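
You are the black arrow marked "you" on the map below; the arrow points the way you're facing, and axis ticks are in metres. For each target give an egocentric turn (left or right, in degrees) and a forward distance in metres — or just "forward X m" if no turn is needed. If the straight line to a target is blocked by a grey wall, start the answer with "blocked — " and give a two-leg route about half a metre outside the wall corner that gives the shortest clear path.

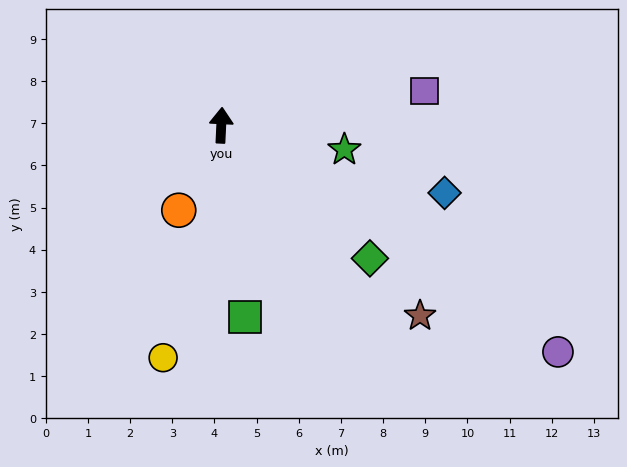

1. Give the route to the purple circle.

turn right 121°, forward 9.6 m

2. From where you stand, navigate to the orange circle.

turn left 156°, forward 2.3 m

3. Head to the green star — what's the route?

turn right 99°, forward 3.0 m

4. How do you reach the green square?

turn right 170°, forward 4.6 m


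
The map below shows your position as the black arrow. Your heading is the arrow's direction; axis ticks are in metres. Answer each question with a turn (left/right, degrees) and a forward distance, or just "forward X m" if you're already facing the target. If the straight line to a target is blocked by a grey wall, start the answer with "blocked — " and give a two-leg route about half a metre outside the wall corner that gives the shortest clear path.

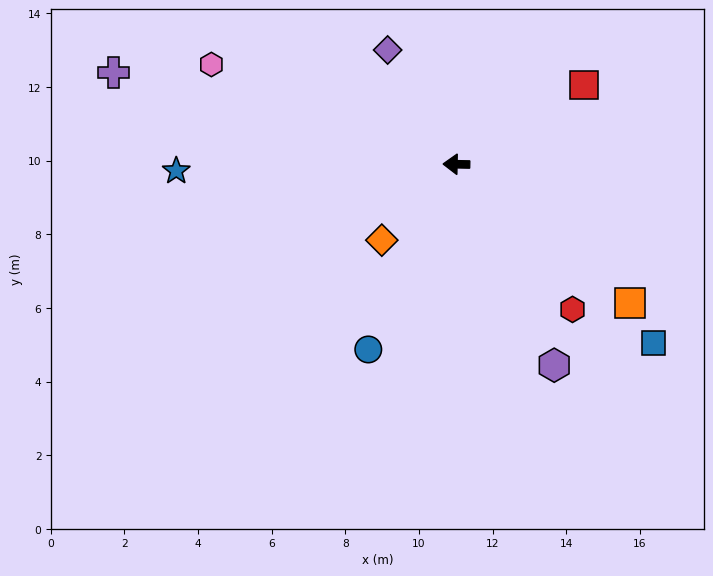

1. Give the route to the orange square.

turn left 142°, forward 6.0 m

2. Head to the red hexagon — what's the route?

turn left 130°, forward 5.0 m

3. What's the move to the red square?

turn right 147°, forward 4.1 m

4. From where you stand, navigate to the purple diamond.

turn right 58°, forward 3.6 m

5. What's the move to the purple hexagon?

turn left 117°, forward 6.1 m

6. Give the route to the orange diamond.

turn left 47°, forward 2.9 m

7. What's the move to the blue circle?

turn left 66°, forward 5.6 m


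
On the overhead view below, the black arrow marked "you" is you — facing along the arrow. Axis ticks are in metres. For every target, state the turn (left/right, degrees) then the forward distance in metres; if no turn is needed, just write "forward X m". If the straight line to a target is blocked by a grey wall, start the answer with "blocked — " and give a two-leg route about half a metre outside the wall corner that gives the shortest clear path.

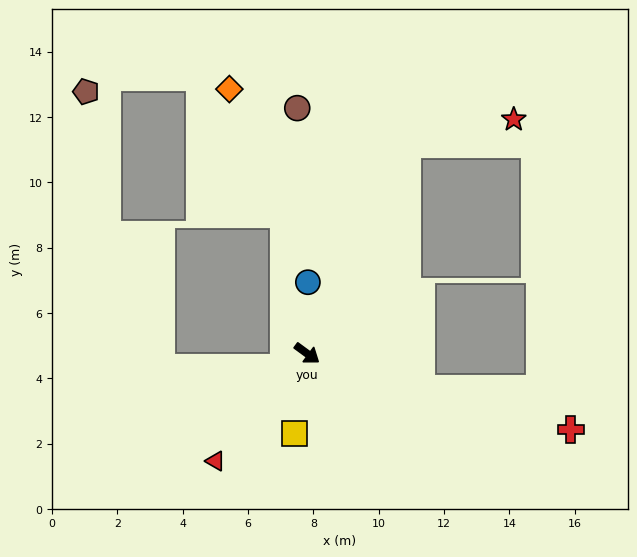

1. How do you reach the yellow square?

turn right 63°, forward 2.5 m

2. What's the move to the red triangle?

turn right 94°, forward 4.3 m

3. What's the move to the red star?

blocked — turn left 101°, forward 7.1 m, then turn right 52°, forward 3.3 m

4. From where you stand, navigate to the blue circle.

turn left 126°, forward 2.2 m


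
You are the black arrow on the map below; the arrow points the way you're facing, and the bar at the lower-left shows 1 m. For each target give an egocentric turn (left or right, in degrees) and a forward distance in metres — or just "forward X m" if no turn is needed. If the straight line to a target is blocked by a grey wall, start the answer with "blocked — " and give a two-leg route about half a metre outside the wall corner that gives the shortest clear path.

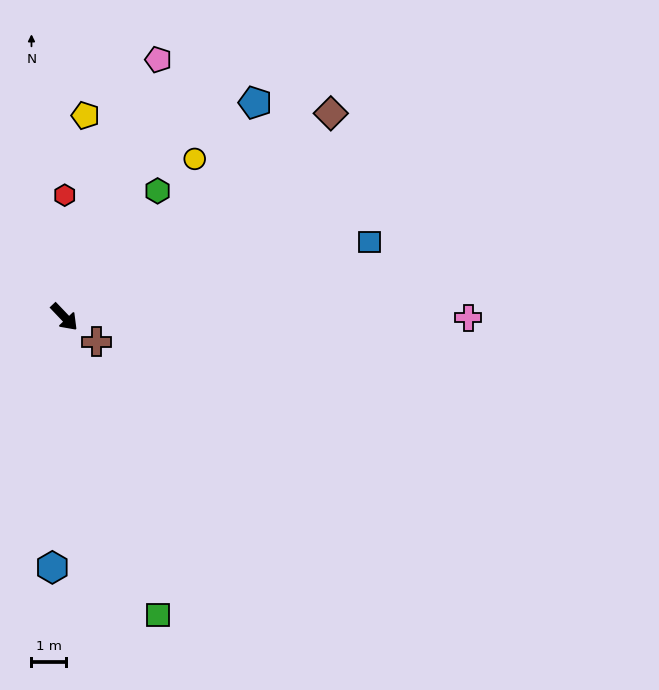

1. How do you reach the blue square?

turn left 60°, forward 9.1 m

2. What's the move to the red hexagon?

turn left 136°, forward 3.5 m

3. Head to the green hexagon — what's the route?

turn left 100°, forward 4.5 m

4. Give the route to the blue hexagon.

turn right 46°, forward 7.3 m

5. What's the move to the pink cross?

turn left 46°, forward 11.7 m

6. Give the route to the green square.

turn right 26°, forward 9.0 m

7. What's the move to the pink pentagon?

turn left 116°, forward 7.9 m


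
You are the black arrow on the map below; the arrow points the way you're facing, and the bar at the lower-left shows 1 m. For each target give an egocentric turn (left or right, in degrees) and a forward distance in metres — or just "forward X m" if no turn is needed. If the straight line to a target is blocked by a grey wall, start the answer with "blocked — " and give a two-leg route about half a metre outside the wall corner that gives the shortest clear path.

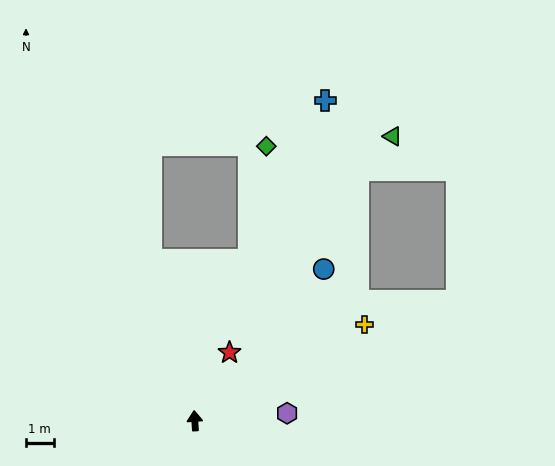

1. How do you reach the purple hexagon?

turn right 89°, forward 3.3 m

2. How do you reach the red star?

turn right 31°, forward 2.8 m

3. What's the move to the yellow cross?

turn right 64°, forward 7.1 m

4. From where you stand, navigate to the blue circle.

turn right 44°, forward 7.2 m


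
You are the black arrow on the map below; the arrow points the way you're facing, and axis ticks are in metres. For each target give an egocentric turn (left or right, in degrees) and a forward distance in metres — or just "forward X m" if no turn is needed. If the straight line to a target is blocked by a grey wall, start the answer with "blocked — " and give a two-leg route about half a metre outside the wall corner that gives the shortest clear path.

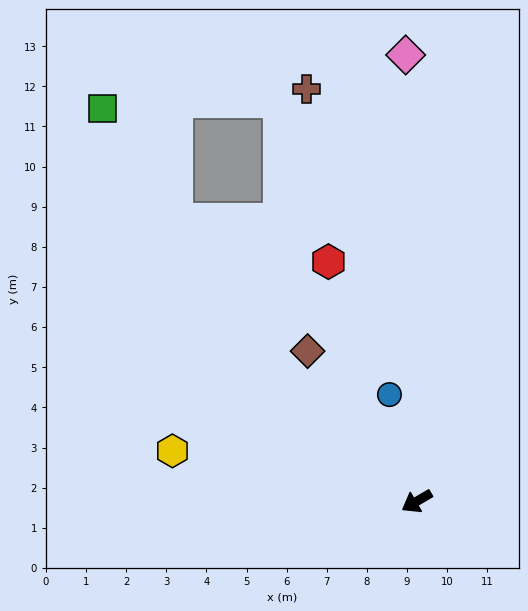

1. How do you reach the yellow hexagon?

turn right 42°, forward 6.2 m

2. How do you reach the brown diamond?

turn right 84°, forward 4.6 m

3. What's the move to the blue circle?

turn right 106°, forward 2.7 m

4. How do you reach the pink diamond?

turn right 119°, forward 11.1 m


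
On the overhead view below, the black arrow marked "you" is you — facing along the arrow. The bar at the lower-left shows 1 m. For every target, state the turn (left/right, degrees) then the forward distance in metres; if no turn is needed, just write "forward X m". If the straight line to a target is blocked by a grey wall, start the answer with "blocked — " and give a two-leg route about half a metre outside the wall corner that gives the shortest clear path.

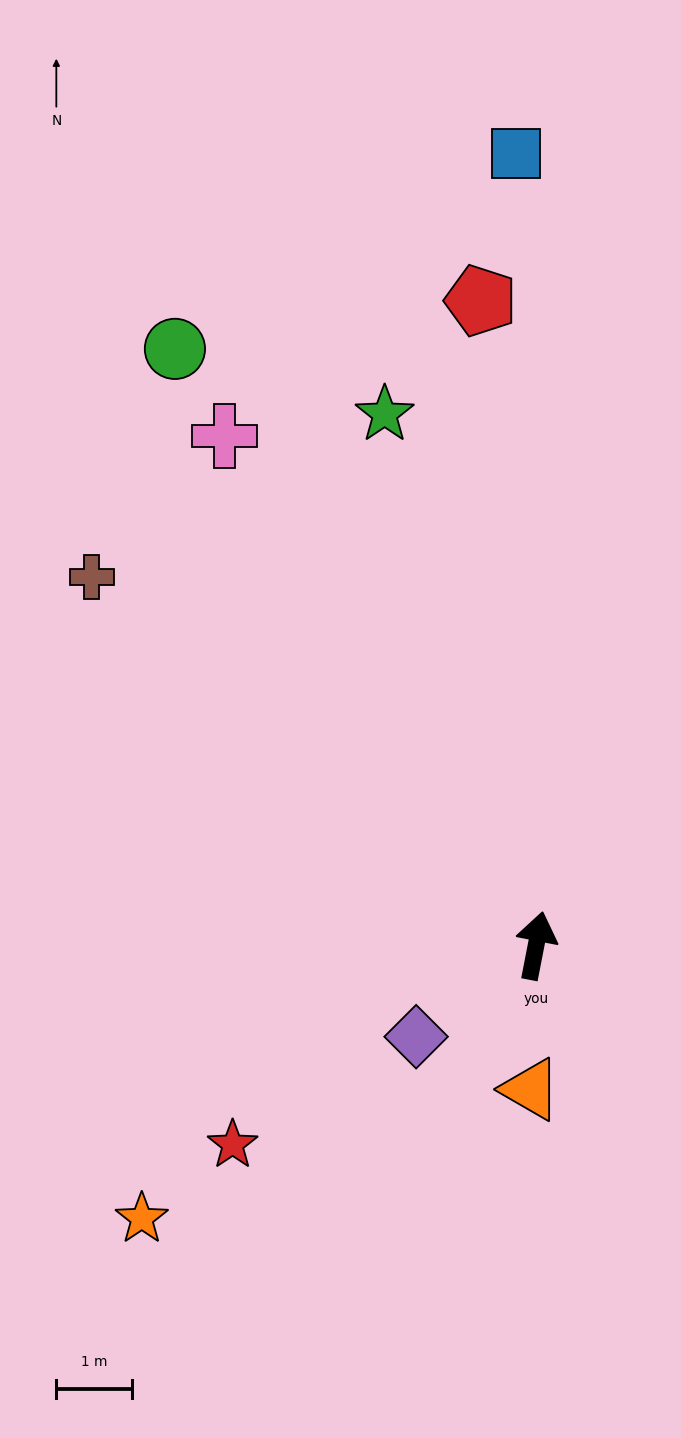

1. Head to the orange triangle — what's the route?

turn right 171°, forward 1.9 m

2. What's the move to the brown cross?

turn left 61°, forward 7.6 m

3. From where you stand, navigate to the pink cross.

turn left 42°, forward 7.9 m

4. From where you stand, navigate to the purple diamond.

turn left 138°, forward 2.0 m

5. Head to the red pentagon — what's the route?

turn left 16°, forward 8.5 m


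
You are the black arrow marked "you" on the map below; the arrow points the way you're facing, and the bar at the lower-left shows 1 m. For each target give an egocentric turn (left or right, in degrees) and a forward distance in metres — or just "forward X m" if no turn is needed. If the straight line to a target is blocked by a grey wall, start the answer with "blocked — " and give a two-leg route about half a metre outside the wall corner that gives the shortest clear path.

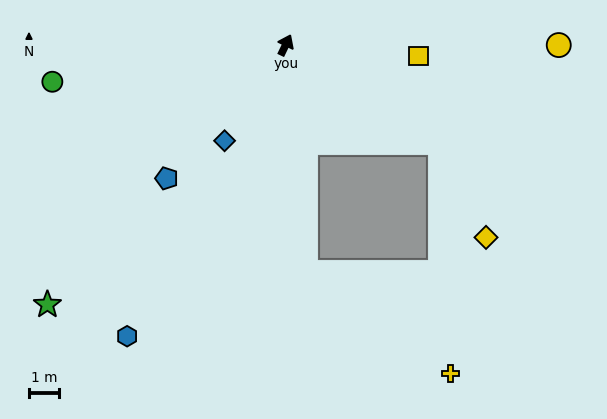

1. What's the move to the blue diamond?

turn left 173°, forward 3.8 m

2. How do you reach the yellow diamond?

blocked — turn right 97°, forward 6.1 m, then turn right 32°, forward 3.5 m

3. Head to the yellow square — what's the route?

turn right 69°, forward 4.4 m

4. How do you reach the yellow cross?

blocked — turn right 149°, forward 7.6 m, then turn left 50°, forward 5.9 m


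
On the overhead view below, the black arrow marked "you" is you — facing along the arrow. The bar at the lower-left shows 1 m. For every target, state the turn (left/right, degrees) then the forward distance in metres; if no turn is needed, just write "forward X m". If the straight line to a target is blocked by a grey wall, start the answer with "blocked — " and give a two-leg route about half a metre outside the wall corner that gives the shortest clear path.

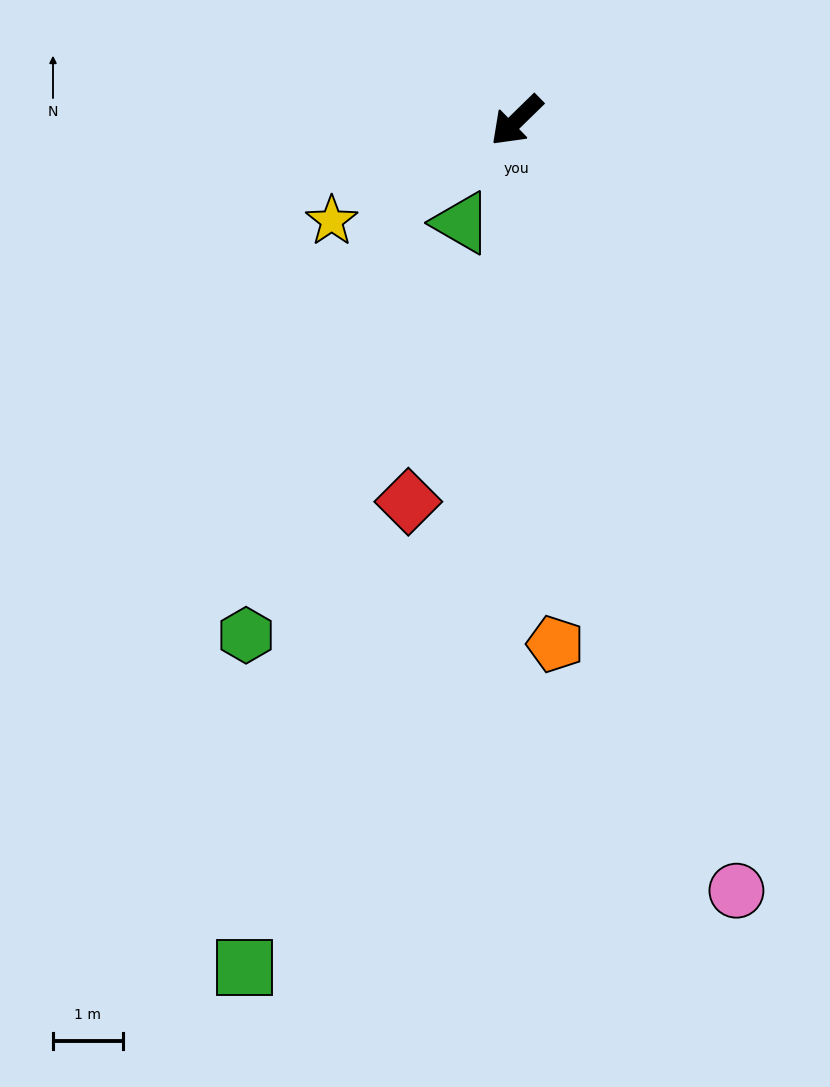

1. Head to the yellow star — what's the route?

turn right 16°, forward 3.0 m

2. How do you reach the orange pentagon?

turn left 50°, forward 7.5 m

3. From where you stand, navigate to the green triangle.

turn left 17°, forward 1.7 m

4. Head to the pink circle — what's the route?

turn left 62°, forward 11.5 m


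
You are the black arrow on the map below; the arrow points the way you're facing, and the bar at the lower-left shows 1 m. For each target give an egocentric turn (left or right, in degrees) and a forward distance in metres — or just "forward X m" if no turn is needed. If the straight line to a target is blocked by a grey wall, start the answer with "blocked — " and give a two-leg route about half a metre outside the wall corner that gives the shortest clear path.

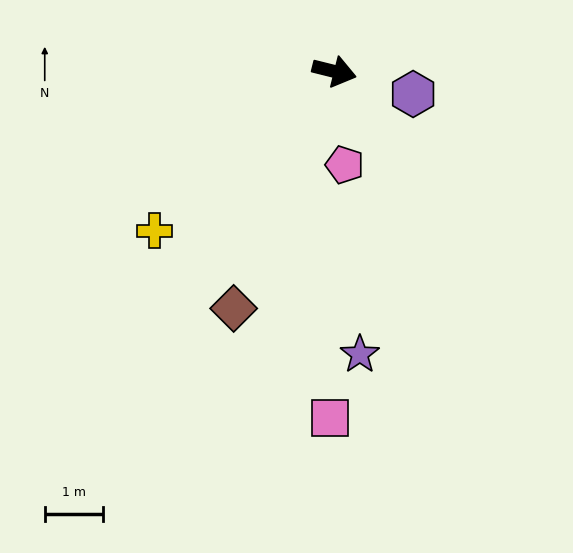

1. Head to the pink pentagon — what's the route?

turn right 70°, forward 1.6 m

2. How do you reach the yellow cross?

turn right 124°, forward 4.1 m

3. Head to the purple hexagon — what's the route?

forward 1.4 m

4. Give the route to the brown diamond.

turn right 99°, forward 4.4 m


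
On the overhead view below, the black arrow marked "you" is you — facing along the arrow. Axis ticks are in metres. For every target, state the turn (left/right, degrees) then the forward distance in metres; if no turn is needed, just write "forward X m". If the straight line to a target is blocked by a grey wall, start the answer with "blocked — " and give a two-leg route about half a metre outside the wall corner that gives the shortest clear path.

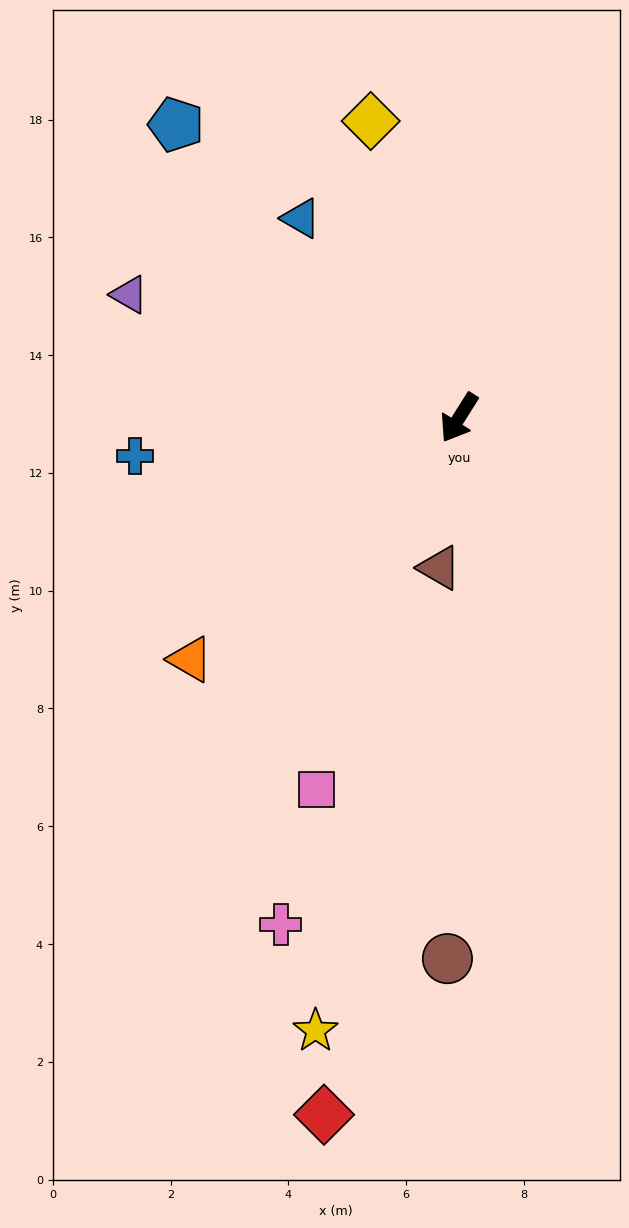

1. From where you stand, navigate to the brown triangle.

turn left 25°, forward 2.6 m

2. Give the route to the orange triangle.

turn right 16°, forward 6.1 m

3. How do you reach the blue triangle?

turn right 109°, forward 4.3 m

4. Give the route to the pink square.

turn left 11°, forward 6.8 m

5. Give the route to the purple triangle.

turn right 78°, forward 6.0 m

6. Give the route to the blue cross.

turn right 51°, forward 5.5 m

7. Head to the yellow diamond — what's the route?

turn right 131°, forward 5.3 m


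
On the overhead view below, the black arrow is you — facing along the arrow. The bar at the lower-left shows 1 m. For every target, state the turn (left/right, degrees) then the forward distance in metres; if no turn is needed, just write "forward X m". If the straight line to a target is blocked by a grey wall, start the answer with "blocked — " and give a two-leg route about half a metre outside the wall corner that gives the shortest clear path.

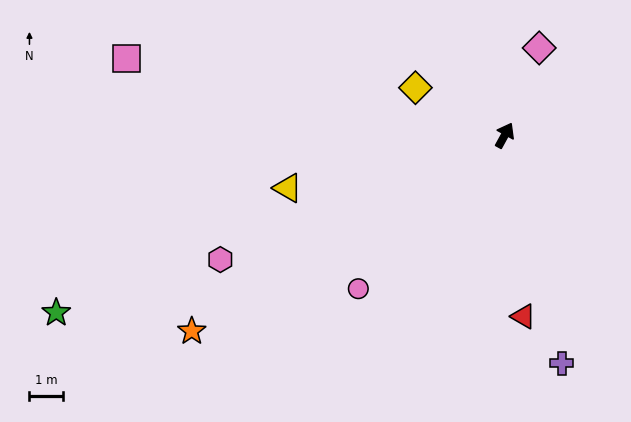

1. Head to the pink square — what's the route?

turn left 107°, forward 11.5 m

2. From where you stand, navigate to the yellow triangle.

turn left 132°, forward 6.6 m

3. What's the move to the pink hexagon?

turn left 142°, forward 9.2 m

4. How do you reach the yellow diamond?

turn left 91°, forward 3.0 m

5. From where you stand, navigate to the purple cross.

turn right 137°, forward 7.0 m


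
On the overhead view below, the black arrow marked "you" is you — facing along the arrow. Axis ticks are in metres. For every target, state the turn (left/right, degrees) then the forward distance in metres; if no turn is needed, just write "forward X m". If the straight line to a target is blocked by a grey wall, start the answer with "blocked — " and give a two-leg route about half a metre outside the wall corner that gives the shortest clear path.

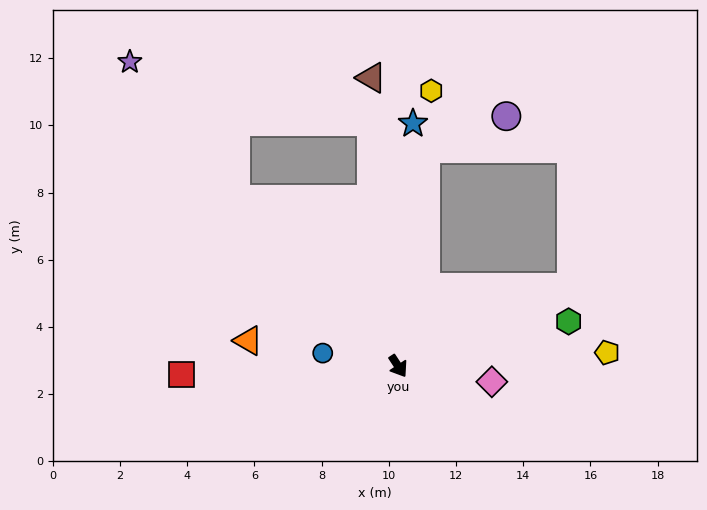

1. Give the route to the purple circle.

blocked — turn left 140°, forward 6.5 m, then turn right 61°, forward 2.6 m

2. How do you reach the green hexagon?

turn left 71°, forward 5.2 m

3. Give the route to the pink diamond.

turn left 47°, forward 2.8 m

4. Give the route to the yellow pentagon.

turn left 60°, forward 6.2 m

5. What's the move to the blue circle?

turn right 133°, forward 2.3 m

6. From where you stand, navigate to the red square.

turn right 121°, forward 6.4 m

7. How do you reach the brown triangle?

turn left 152°, forward 8.6 m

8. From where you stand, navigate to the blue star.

turn left 143°, forward 7.2 m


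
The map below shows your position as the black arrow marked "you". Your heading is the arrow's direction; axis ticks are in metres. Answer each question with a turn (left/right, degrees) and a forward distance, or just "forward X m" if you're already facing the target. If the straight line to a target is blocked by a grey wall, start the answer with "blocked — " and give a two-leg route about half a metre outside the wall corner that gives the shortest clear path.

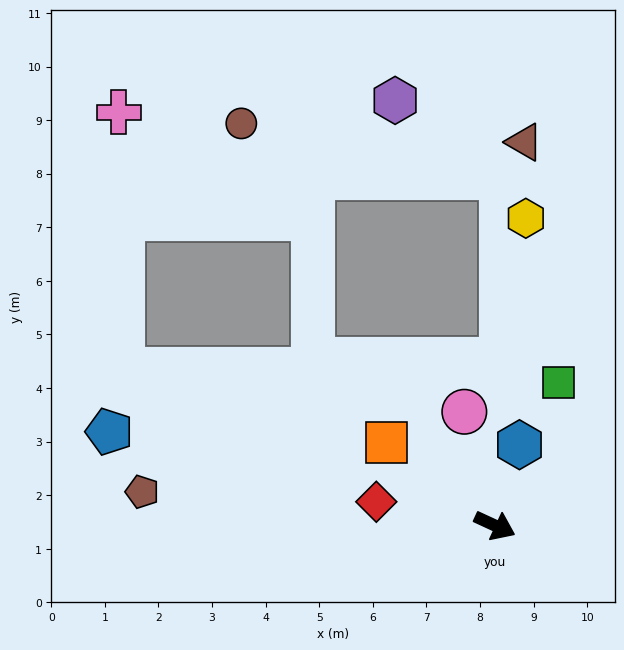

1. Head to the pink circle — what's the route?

turn left 130°, forward 2.2 m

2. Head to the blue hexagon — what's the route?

turn left 98°, forward 1.6 m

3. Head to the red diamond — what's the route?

turn right 167°, forward 2.3 m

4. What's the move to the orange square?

turn left 167°, forward 2.6 m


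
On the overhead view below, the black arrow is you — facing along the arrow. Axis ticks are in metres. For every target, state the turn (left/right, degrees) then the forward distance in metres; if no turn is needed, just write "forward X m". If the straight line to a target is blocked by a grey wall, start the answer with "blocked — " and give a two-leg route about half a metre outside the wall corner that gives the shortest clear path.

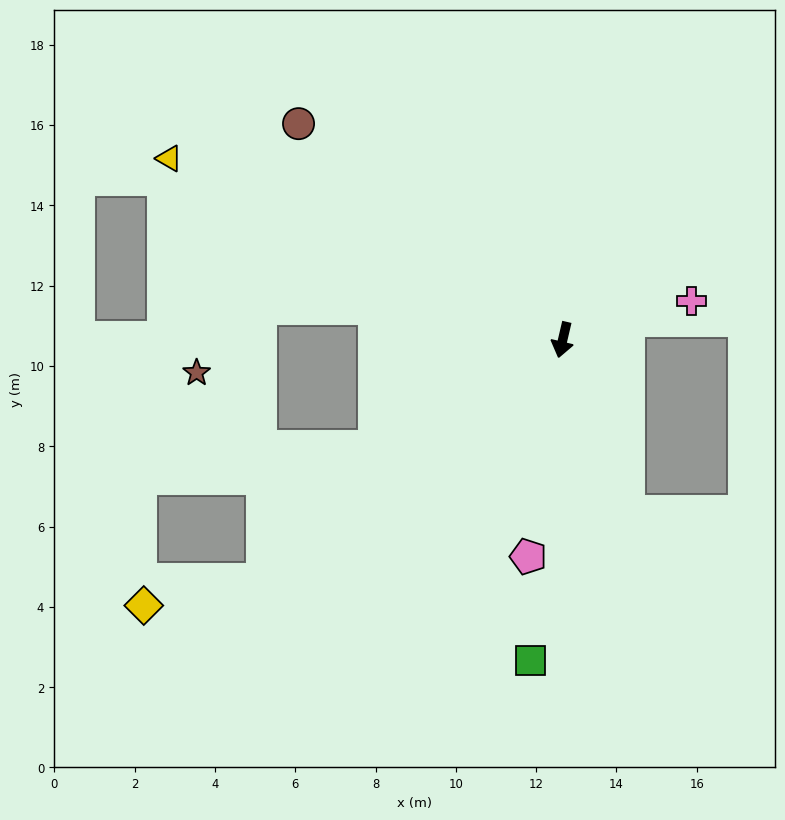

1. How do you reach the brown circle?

turn right 116°, forward 8.5 m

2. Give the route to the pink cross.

turn left 120°, forward 3.4 m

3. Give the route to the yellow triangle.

turn right 102°, forward 10.8 m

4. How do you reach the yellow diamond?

blocked — turn right 38°, forward 9.6 m, then turn right 27°, forward 3.0 m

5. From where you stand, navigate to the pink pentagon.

turn left 4°, forward 5.5 m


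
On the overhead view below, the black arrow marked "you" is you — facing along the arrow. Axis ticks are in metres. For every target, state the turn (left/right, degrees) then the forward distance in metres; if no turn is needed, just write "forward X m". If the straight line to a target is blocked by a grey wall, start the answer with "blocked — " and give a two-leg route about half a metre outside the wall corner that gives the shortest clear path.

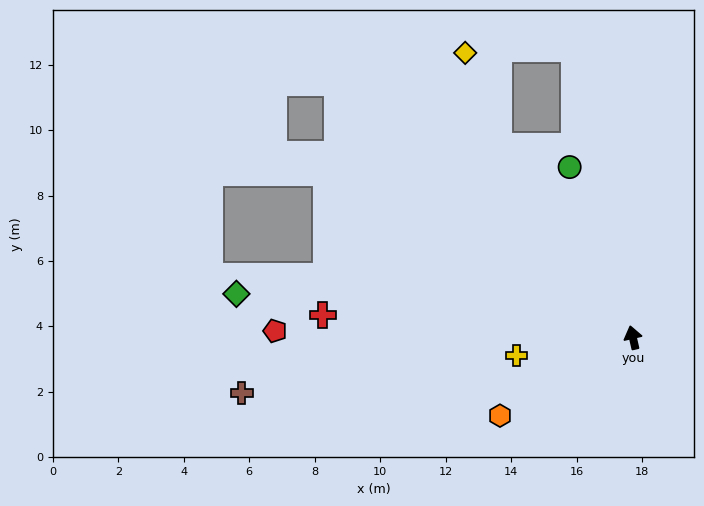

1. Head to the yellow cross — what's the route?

turn left 86°, forward 3.6 m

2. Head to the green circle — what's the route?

turn left 7°, forward 5.6 m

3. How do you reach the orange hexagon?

turn left 108°, forward 4.7 m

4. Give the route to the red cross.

turn left 73°, forward 9.5 m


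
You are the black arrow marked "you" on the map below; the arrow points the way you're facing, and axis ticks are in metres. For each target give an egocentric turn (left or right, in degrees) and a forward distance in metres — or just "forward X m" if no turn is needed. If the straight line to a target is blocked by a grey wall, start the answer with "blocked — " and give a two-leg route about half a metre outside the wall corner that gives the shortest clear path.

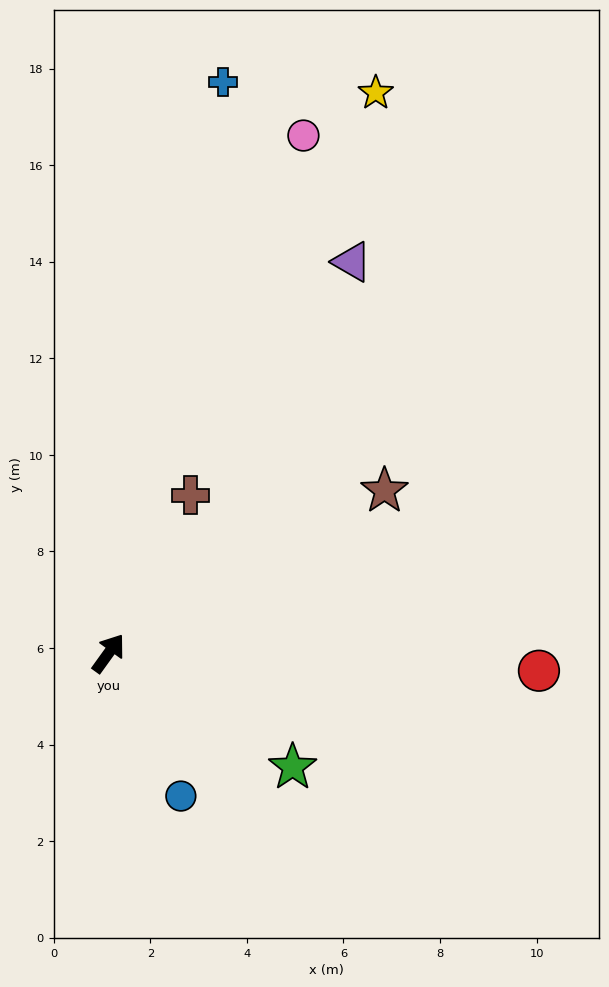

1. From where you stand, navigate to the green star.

turn right 86°, forward 4.5 m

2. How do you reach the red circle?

turn right 57°, forward 8.9 m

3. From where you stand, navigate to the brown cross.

turn left 8°, forward 3.7 m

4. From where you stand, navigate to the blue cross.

turn left 24°, forward 12.1 m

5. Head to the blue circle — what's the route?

turn right 117°, forward 3.3 m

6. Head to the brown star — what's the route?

turn right 24°, forward 6.6 m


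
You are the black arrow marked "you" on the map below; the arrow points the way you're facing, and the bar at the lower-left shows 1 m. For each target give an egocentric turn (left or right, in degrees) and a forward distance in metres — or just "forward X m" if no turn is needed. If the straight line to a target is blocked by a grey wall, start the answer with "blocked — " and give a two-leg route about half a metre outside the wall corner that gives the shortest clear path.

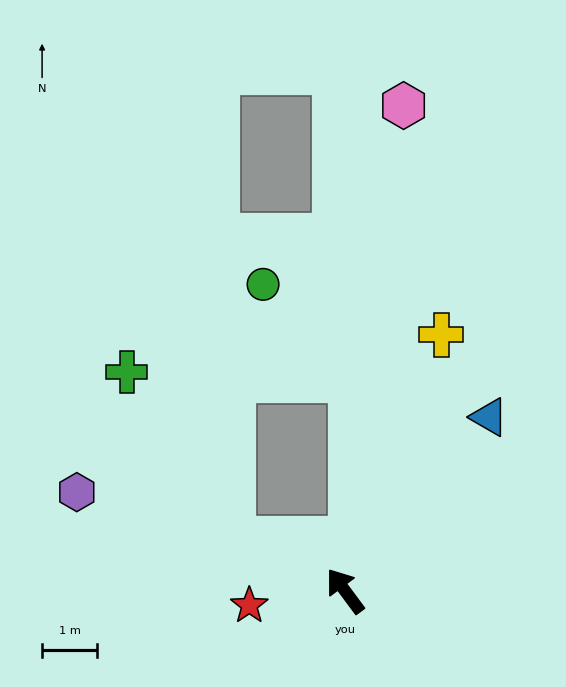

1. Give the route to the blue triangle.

turn right 76°, forward 4.1 m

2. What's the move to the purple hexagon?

turn left 33°, forward 5.2 m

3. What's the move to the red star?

turn left 62°, forward 1.8 m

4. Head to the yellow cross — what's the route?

turn right 57°, forward 5.0 m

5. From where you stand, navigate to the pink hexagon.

turn right 43°, forward 8.9 m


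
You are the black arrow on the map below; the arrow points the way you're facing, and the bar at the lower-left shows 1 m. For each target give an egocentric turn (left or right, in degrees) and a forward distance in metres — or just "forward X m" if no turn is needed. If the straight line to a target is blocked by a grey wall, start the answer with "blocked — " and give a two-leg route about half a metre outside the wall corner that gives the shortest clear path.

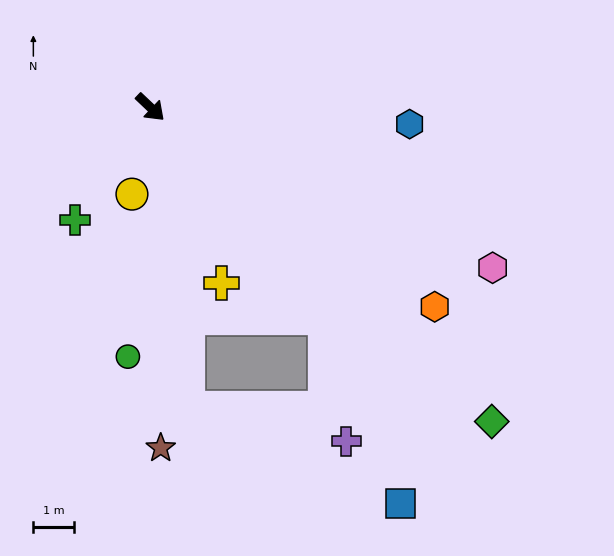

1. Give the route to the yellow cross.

turn right 24°, forward 4.7 m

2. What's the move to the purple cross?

blocked — turn right 7°, forward 6.8 m, then turn right 30°, forward 3.1 m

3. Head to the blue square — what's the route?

blocked — turn right 7°, forward 6.8 m, then turn right 18°, forward 4.9 m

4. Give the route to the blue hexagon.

turn left 40°, forward 6.4 m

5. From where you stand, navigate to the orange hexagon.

turn left 8°, forward 8.6 m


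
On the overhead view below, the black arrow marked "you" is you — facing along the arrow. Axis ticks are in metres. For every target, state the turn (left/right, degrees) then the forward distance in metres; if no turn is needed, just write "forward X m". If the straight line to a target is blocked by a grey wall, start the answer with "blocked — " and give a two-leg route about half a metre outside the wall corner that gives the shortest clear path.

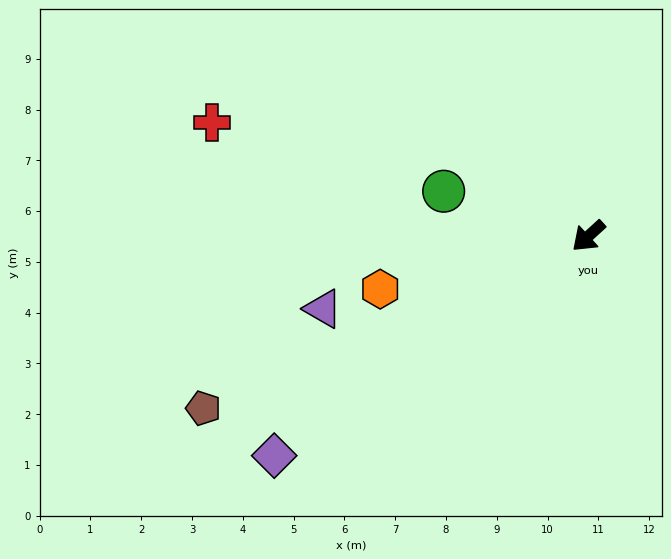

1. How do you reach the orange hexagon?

turn right 28°, forward 4.2 m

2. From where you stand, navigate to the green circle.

turn right 60°, forward 3.0 m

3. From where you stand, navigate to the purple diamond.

turn right 7°, forward 7.5 m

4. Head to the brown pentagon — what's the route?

turn right 18°, forward 8.3 m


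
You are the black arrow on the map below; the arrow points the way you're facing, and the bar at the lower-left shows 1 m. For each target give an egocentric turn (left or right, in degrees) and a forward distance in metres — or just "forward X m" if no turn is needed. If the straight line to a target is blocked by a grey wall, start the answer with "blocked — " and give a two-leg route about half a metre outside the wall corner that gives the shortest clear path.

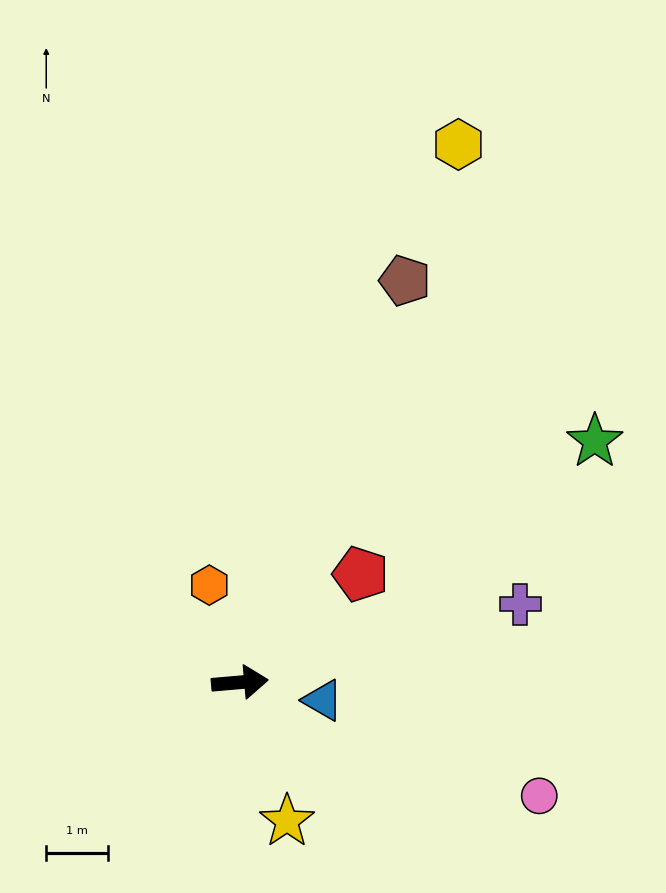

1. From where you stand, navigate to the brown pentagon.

turn left 63°, forward 7.0 m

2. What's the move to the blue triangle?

turn right 17°, forward 1.4 m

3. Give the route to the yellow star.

turn right 76°, forward 2.4 m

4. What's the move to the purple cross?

turn left 11°, forward 4.7 m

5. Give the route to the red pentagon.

turn left 37°, forward 2.6 m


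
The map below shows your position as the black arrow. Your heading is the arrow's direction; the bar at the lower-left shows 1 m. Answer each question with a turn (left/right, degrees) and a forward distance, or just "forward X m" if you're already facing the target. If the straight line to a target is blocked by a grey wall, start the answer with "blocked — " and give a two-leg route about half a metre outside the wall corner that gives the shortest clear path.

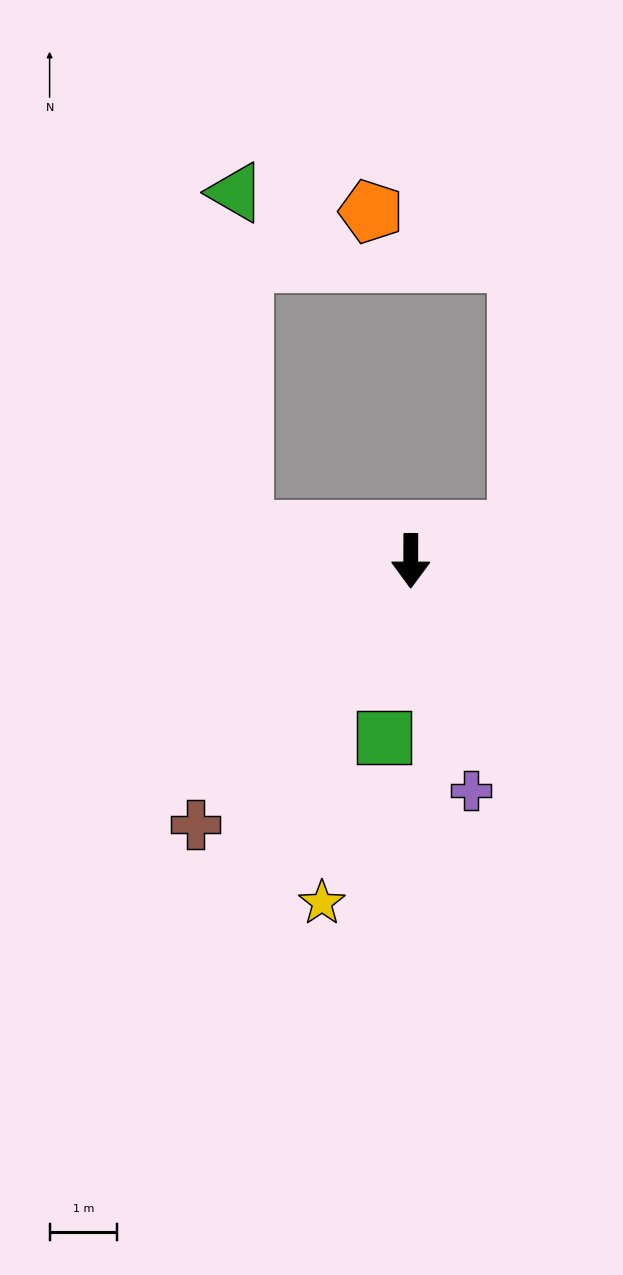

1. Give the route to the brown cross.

turn right 39°, forward 5.0 m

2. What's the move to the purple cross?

turn left 15°, forward 3.5 m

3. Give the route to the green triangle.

blocked — turn right 100°, forward 2.5 m, then turn right 78°, forward 5.0 m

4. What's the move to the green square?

turn right 8°, forward 2.6 m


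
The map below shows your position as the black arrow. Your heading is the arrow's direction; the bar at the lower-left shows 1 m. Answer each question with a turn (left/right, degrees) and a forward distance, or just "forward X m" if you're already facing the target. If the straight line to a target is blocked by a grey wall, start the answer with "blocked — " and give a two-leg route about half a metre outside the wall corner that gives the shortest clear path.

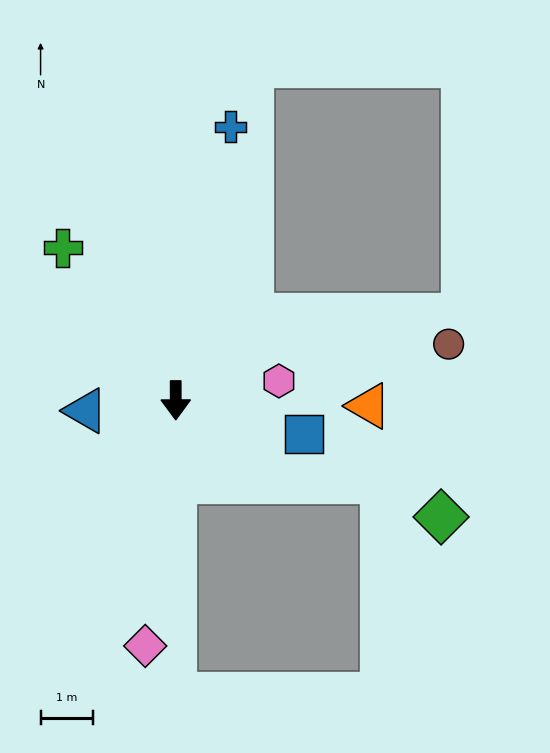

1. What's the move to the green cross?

turn right 144°, forward 3.6 m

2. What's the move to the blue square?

turn left 75°, forward 2.5 m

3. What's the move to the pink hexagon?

turn left 101°, forward 2.0 m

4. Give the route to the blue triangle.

turn right 84°, forward 1.7 m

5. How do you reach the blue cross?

turn left 169°, forward 5.3 m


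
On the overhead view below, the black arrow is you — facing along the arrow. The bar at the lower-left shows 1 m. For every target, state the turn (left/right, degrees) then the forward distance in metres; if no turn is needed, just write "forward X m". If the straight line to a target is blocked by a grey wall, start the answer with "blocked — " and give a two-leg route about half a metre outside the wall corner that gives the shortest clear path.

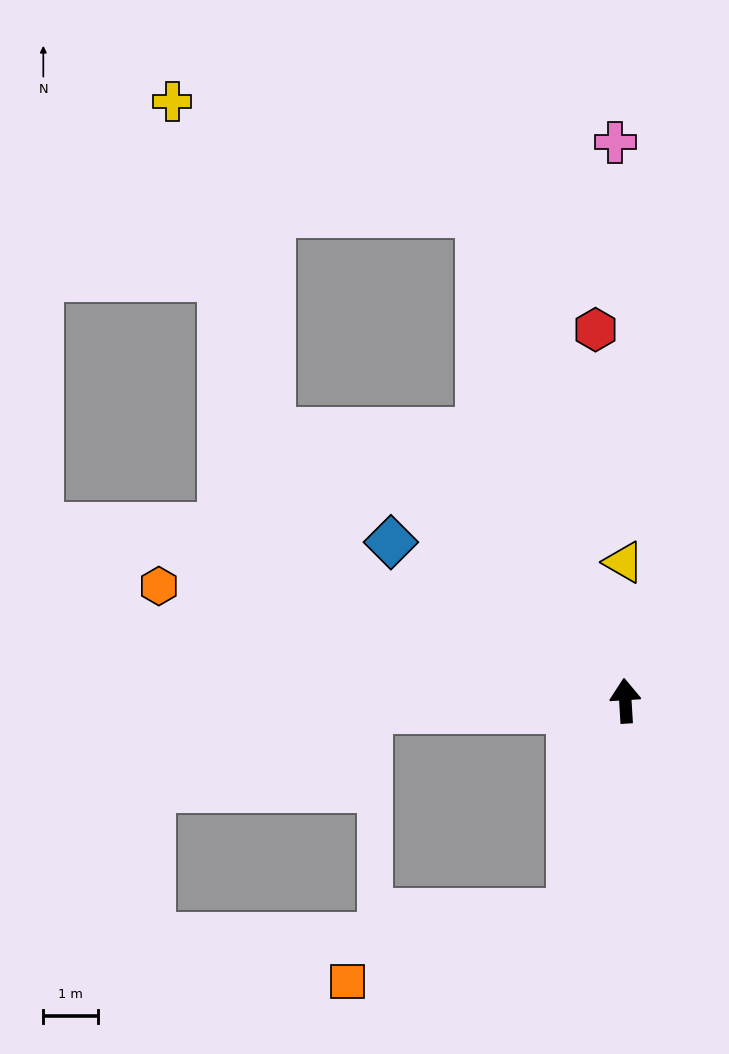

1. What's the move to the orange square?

blocked — turn left 162°, forward 4.0 m, then turn right 58°, forward 4.2 m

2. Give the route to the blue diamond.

turn left 52°, forward 5.1 m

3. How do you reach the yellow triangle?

turn right 3°, forward 2.5 m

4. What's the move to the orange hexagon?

turn left 73°, forward 8.7 m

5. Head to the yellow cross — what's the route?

blocked — turn left 13°, forward 9.2 m, then turn left 53°, forward 5.9 m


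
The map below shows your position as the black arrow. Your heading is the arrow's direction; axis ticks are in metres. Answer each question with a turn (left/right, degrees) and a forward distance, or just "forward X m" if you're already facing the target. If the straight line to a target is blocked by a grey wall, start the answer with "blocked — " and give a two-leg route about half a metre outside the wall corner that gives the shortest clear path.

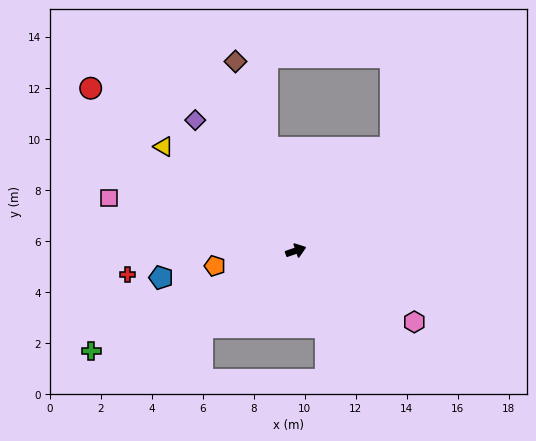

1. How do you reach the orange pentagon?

turn left 172°, forward 3.2 m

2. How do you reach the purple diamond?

turn left 109°, forward 6.5 m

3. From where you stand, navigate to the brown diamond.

turn left 89°, forward 7.8 m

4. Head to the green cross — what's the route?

turn right 173°, forward 8.9 m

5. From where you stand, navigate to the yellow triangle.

turn left 123°, forward 6.6 m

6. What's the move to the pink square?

turn left 145°, forward 7.6 m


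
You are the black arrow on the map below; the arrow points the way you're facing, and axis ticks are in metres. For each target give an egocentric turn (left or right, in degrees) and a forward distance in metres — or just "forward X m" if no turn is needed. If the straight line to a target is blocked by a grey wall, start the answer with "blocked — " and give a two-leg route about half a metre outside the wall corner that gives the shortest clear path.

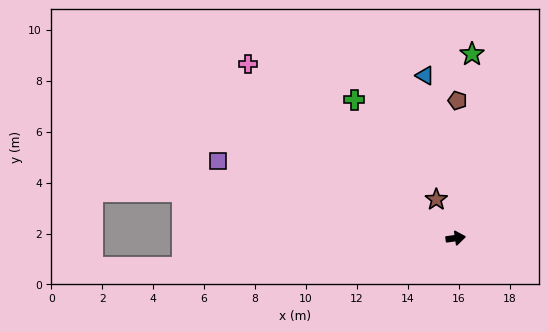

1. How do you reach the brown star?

turn left 109°, forward 1.7 m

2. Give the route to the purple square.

turn left 154°, forward 9.8 m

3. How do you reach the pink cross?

turn left 132°, forward 10.6 m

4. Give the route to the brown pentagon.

turn left 81°, forward 5.4 m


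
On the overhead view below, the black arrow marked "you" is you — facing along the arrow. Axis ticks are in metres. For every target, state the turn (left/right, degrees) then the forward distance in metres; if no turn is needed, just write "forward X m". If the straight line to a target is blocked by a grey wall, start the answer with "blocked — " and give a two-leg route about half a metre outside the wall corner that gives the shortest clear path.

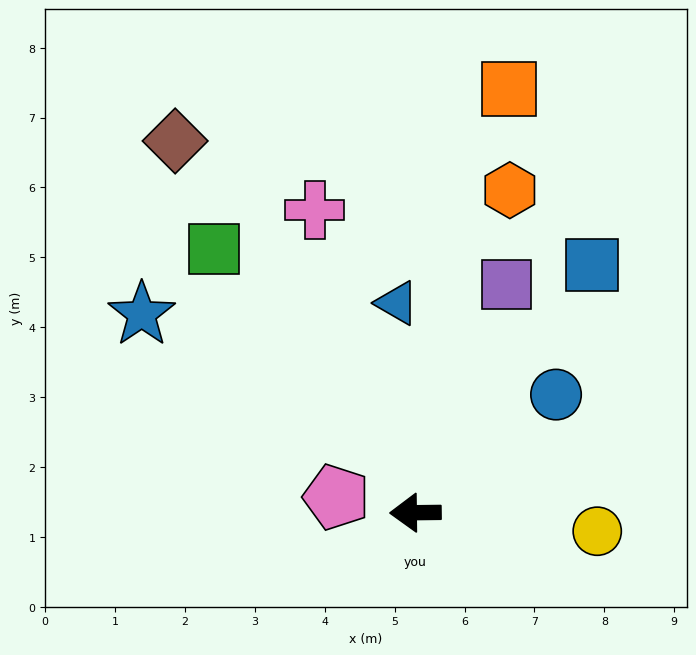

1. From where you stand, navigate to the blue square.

turn right 126°, forward 4.4 m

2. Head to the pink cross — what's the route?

turn right 72°, forward 4.6 m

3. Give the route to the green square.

turn right 53°, forward 4.8 m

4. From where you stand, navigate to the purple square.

turn right 112°, forward 3.5 m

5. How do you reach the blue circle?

turn right 141°, forward 2.6 m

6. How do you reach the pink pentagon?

turn right 12°, forward 1.2 m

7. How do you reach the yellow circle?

turn left 174°, forward 2.6 m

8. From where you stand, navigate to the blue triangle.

turn right 86°, forward 3.0 m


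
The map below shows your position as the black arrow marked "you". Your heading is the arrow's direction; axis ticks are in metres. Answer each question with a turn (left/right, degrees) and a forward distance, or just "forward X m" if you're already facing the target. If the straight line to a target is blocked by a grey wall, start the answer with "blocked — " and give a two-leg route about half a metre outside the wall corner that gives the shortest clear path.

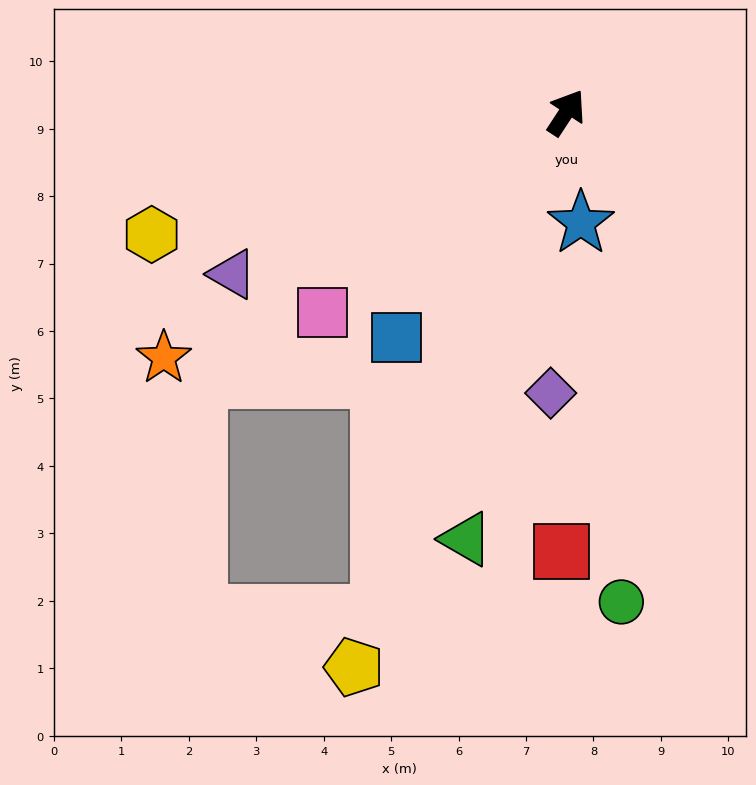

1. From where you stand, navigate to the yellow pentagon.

turn right 168°, forward 8.8 m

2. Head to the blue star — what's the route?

turn right 139°, forward 1.7 m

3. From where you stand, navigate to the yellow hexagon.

turn left 140°, forward 6.4 m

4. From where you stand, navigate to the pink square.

turn left 163°, forward 4.7 m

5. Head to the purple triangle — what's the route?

turn left 149°, forward 5.5 m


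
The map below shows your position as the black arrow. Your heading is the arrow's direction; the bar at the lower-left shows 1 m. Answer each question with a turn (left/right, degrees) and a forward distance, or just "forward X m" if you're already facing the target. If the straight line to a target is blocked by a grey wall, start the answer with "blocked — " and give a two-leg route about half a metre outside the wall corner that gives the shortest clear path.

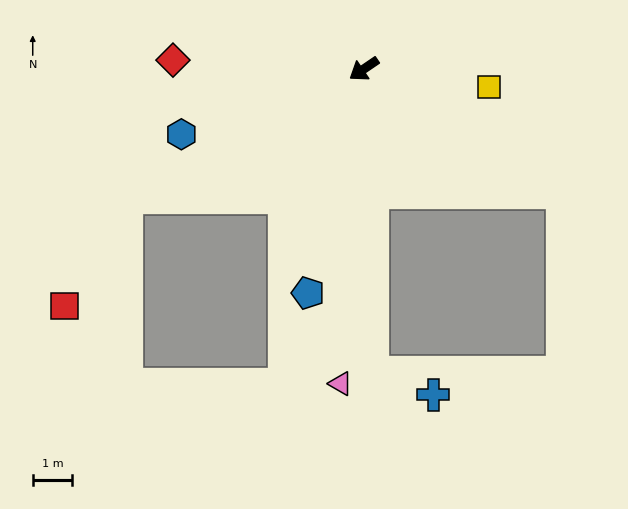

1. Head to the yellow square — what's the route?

turn left 137°, forward 3.2 m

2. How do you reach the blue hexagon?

turn right 15°, forward 4.9 m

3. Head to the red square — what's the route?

blocked — turn right 6°, forward 6.8 m, then turn left 32°, forward 3.2 m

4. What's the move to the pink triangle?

turn left 51°, forward 8.0 m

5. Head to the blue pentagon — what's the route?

turn left 42°, forward 5.8 m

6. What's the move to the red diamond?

turn right 37°, forward 4.8 m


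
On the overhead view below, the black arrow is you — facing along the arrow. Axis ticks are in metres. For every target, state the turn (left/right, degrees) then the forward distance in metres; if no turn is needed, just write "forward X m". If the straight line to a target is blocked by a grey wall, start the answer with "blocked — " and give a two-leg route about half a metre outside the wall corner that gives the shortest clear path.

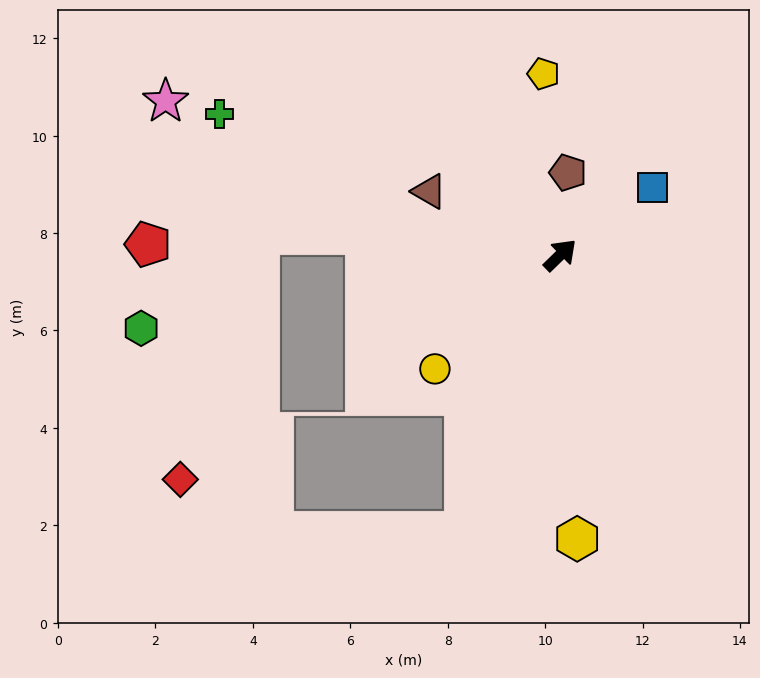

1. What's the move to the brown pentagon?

turn left 40°, forward 1.7 m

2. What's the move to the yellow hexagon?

turn right 131°, forward 5.8 m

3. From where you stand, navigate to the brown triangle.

turn left 110°, forward 3.0 m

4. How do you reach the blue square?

turn right 8°, forward 2.3 m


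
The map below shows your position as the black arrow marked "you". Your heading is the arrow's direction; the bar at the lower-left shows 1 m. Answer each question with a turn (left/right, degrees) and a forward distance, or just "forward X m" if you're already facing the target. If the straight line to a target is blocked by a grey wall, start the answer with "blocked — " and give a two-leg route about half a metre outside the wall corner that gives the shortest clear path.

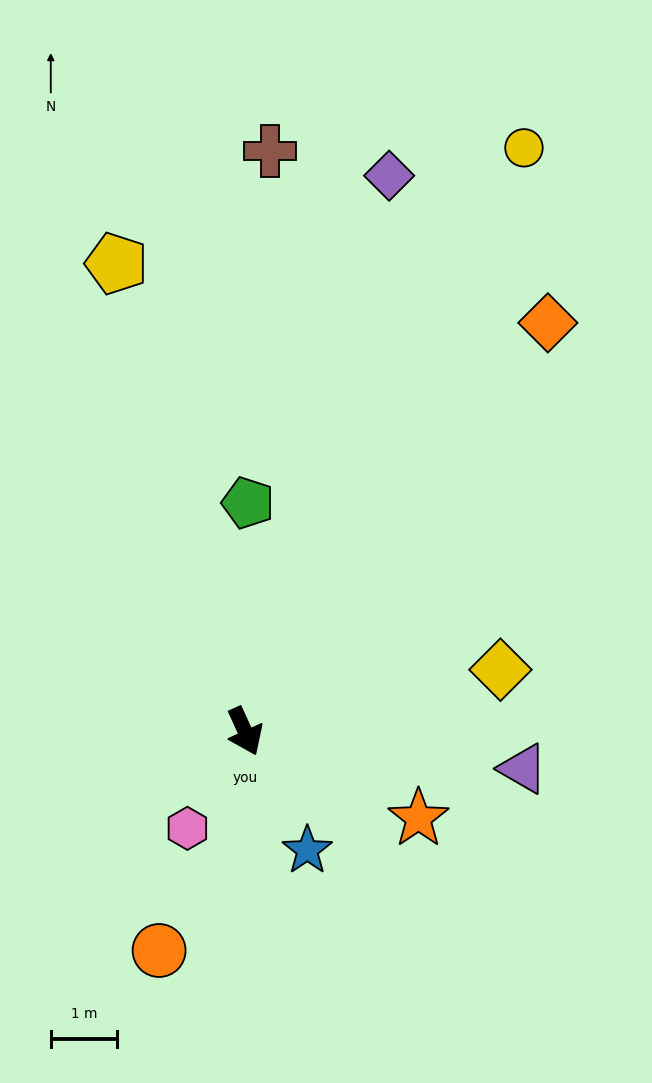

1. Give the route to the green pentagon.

turn left 155°, forward 3.4 m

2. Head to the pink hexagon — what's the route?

turn right 55°, forward 1.7 m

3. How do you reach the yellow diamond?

turn left 79°, forward 4.0 m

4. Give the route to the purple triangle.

turn left 58°, forward 4.2 m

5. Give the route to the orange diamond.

turn left 119°, forward 7.7 m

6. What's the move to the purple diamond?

turn left 141°, forward 8.6 m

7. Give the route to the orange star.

turn left 39°, forward 2.9 m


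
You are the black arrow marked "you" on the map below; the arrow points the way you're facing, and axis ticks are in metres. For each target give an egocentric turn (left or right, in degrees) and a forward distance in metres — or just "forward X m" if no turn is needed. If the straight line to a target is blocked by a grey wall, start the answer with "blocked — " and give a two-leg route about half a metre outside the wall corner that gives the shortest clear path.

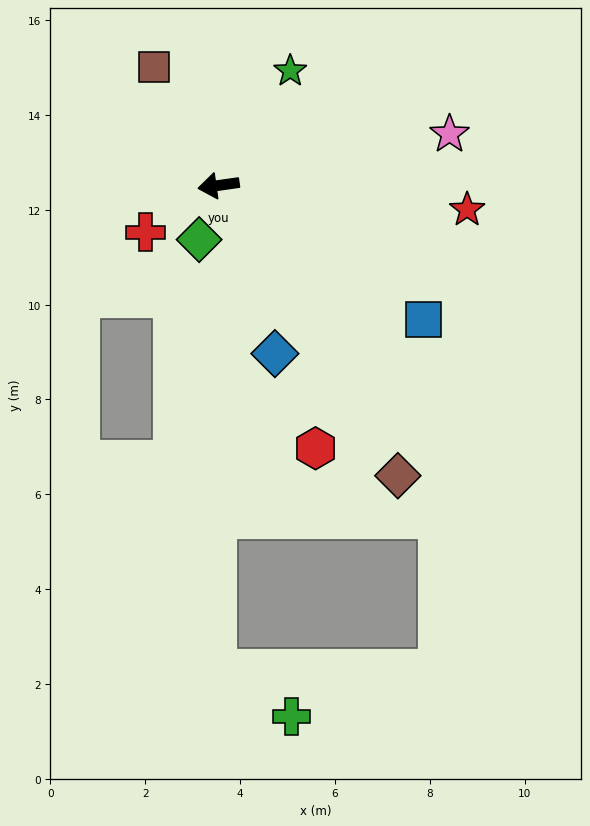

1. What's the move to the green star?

turn right 130°, forward 2.8 m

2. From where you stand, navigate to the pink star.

turn right 176°, forward 5.0 m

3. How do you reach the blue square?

turn left 139°, forward 5.2 m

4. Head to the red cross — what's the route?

turn left 24°, forward 1.8 m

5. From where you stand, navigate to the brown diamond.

turn left 114°, forward 7.2 m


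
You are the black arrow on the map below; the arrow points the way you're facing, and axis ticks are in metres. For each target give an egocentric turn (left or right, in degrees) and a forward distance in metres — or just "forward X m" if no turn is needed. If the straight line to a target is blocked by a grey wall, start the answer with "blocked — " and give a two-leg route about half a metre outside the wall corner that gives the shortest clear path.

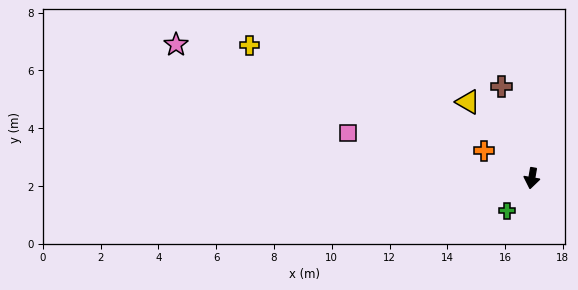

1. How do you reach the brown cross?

turn right 152°, forward 3.4 m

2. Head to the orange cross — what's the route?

turn right 110°, forward 1.9 m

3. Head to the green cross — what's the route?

turn right 28°, forward 1.4 m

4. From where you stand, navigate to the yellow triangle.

turn right 130°, forward 3.4 m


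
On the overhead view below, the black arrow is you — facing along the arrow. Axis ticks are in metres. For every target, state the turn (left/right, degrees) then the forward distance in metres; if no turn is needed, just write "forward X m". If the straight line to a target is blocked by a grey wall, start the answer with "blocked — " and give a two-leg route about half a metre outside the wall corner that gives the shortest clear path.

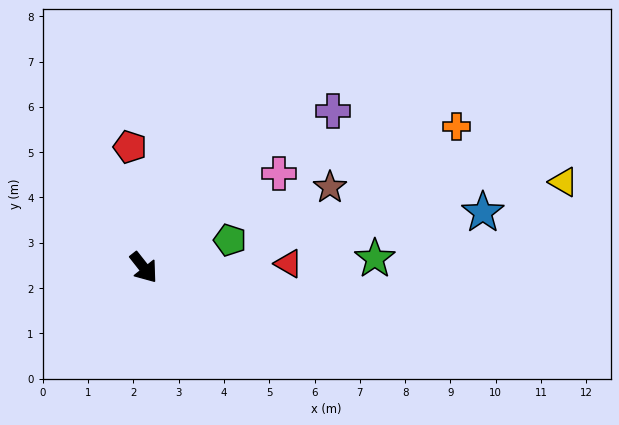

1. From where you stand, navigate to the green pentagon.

turn left 69°, forward 2.0 m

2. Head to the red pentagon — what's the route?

turn left 148°, forward 2.7 m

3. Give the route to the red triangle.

turn left 53°, forward 3.2 m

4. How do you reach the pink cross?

turn left 87°, forward 3.6 m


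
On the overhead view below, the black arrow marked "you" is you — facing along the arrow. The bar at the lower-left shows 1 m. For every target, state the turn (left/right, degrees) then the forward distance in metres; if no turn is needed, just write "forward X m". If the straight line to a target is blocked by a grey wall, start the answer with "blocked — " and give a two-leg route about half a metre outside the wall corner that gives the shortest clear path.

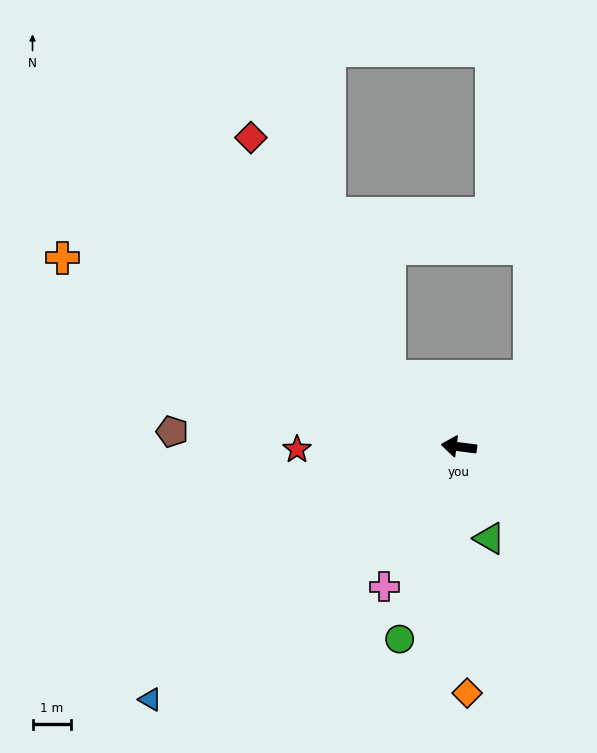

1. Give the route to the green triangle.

turn left 116°, forward 2.5 m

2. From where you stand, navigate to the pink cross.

turn left 69°, forward 4.2 m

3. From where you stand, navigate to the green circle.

turn left 80°, forward 5.3 m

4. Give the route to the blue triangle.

turn left 47°, forward 10.4 m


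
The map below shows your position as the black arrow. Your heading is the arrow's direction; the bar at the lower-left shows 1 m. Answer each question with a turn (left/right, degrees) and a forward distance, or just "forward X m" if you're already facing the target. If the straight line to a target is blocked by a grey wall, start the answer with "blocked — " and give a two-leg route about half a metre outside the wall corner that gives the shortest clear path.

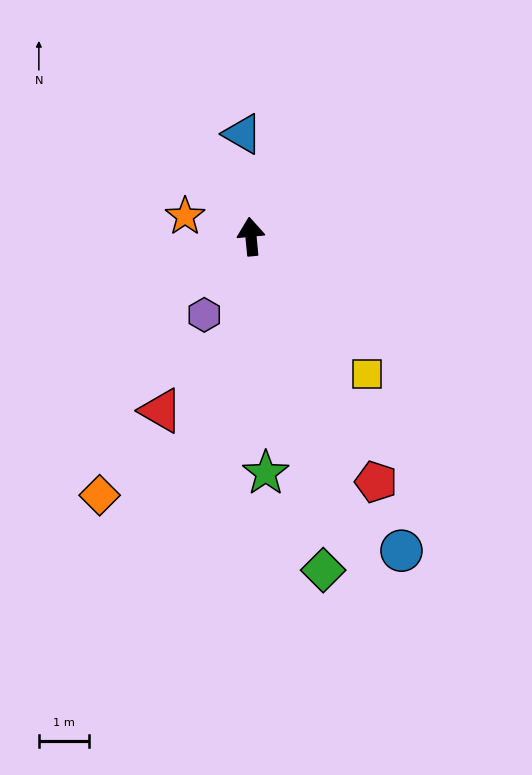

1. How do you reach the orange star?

turn left 67°, forward 1.4 m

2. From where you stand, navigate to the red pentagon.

turn right 159°, forward 5.5 m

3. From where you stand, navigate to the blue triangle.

forward 2.1 m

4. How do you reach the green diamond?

turn right 173°, forward 6.9 m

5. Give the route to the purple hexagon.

turn left 144°, forward 1.8 m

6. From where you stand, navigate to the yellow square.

turn right 145°, forward 3.6 m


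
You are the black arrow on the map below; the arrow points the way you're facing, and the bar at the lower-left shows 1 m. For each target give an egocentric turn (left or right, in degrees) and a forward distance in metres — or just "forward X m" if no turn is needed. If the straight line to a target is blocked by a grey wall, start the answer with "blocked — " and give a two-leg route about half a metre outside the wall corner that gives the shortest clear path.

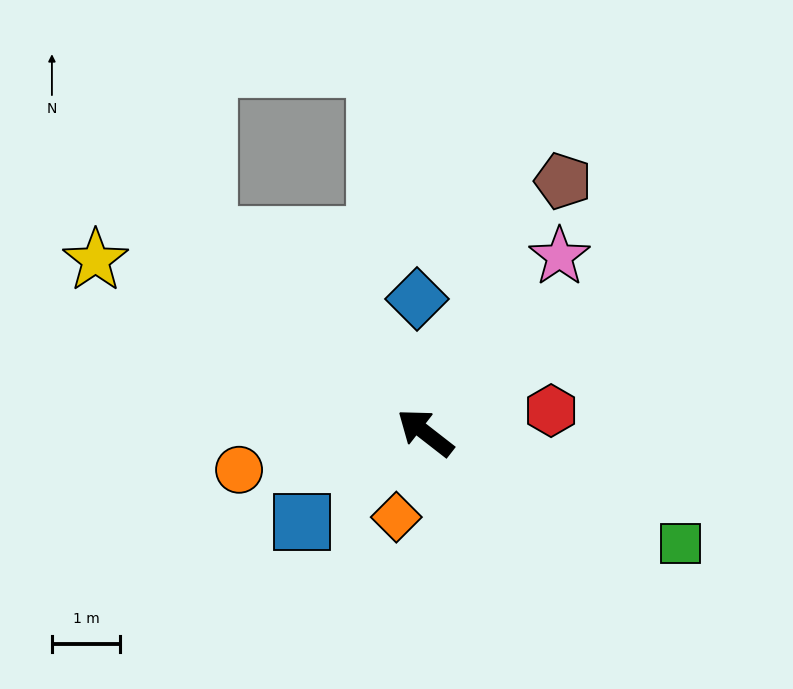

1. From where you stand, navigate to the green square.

turn right 166°, forward 4.1 m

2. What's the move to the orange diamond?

turn left 109°, forward 1.3 m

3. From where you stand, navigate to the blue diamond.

turn right 49°, forward 2.0 m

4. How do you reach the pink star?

turn right 89°, forward 3.3 m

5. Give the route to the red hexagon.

turn right 132°, forward 1.9 m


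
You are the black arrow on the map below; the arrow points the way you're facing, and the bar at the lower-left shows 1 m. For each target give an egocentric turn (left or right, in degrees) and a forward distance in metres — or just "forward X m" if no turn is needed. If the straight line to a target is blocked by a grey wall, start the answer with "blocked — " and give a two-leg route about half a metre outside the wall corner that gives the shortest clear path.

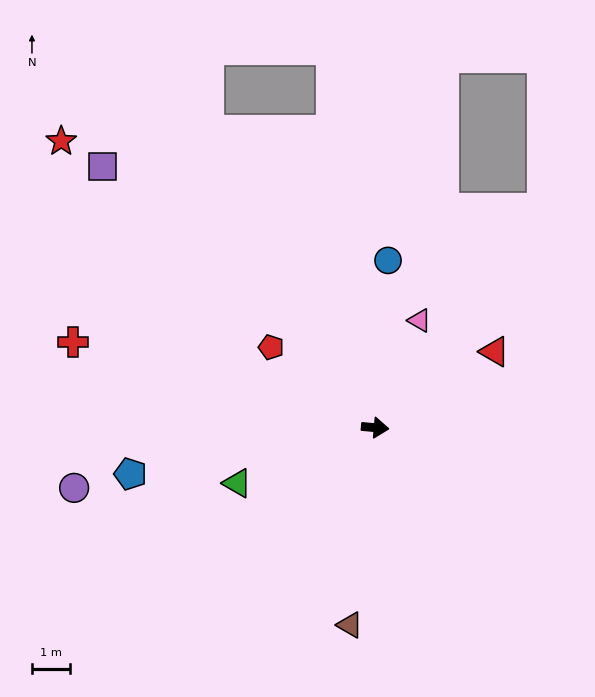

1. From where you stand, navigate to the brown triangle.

turn right 92°, forward 5.2 m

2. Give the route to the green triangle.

turn right 153°, forward 3.9 m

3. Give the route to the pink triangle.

turn left 73°, forward 3.1 m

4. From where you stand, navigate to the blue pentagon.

turn right 164°, forward 6.6 m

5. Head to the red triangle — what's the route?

turn left 37°, forward 3.7 m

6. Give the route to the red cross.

turn left 169°, forward 8.3 m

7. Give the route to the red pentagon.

turn left 147°, forward 3.5 m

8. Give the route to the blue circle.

turn left 91°, forward 4.4 m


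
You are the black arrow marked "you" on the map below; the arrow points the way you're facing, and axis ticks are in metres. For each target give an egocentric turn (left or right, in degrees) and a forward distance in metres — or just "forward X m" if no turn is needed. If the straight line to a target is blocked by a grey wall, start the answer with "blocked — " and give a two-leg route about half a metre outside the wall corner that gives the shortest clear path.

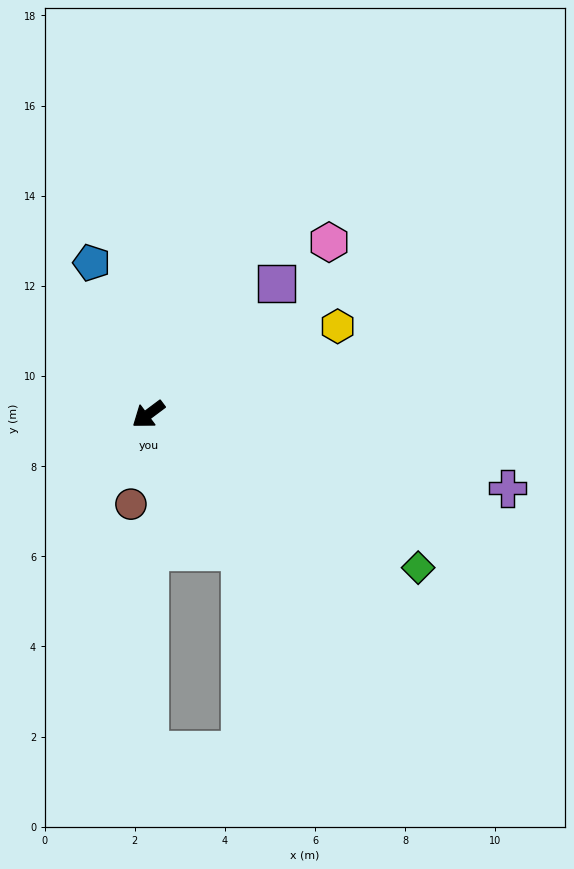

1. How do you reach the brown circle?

turn left 42°, forward 2.0 m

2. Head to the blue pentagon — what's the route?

turn right 106°, forward 3.6 m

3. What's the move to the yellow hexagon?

turn left 168°, forward 4.6 m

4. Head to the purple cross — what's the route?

turn left 132°, forward 8.1 m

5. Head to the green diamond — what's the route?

turn left 114°, forward 6.9 m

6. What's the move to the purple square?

turn right 171°, forward 4.1 m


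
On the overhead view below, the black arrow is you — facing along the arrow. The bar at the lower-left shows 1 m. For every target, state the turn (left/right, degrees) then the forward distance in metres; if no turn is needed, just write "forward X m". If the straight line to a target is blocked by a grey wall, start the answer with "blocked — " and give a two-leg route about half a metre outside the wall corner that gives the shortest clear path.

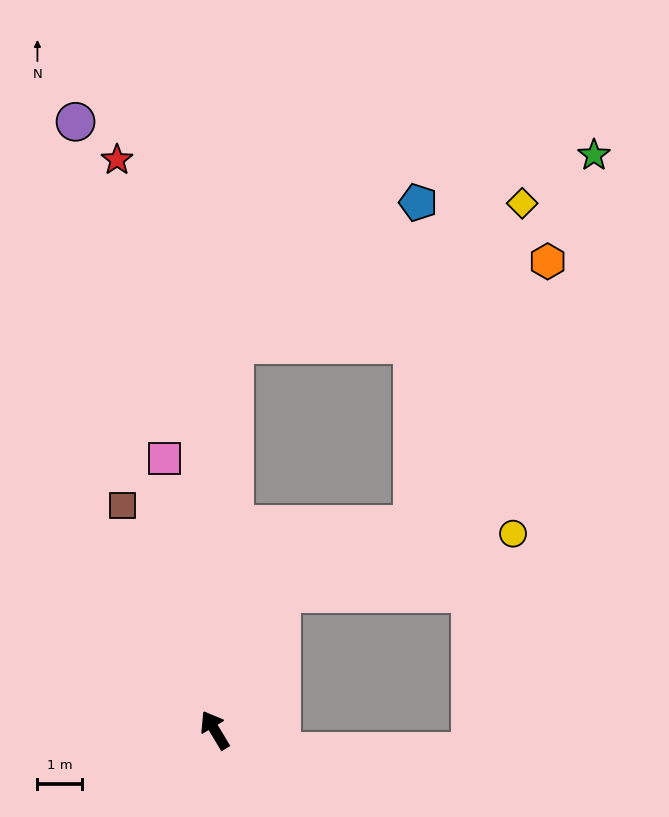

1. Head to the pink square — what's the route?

turn right 20°, forward 6.2 m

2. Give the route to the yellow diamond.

blocked — turn right 34°, forward 8.6 m, then turn right 61°, forward 7.2 m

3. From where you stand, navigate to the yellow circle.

blocked — turn right 57°, forward 3.4 m, then turn right 49°, forward 5.3 m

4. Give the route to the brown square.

turn right 9°, forward 5.4 m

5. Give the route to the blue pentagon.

blocked — turn right 34°, forward 8.6 m, then turn right 49°, forward 5.2 m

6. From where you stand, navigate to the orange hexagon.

blocked — turn right 34°, forward 8.6 m, then turn right 72°, forward 7.2 m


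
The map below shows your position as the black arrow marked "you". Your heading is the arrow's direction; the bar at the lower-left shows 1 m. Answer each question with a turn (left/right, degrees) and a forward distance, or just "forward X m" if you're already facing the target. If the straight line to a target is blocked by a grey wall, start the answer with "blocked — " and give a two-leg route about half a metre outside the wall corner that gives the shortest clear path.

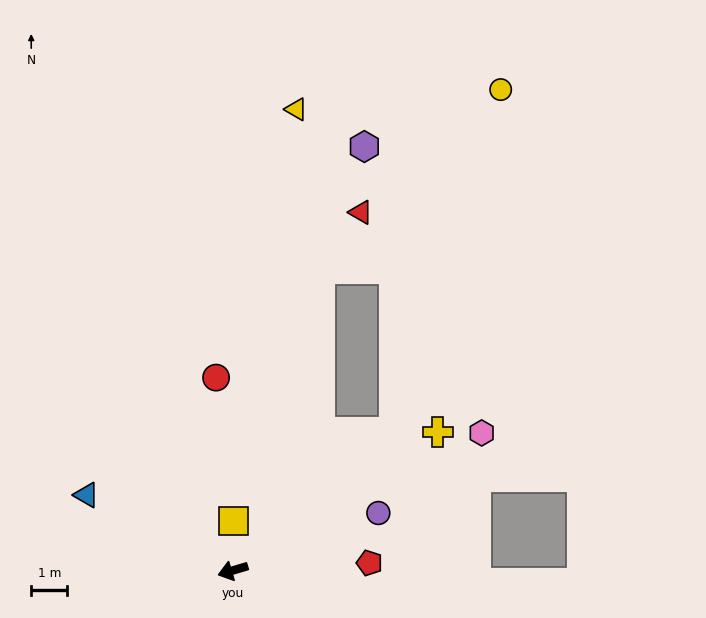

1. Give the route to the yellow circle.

blocked — turn right 156°, forward 5.9 m, then turn left 32°, forward 10.0 m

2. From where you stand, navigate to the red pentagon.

turn left 167°, forward 3.8 m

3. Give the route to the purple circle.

turn right 175°, forward 4.3 m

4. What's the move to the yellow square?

turn right 107°, forward 1.4 m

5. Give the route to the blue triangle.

turn right 44°, forward 4.6 m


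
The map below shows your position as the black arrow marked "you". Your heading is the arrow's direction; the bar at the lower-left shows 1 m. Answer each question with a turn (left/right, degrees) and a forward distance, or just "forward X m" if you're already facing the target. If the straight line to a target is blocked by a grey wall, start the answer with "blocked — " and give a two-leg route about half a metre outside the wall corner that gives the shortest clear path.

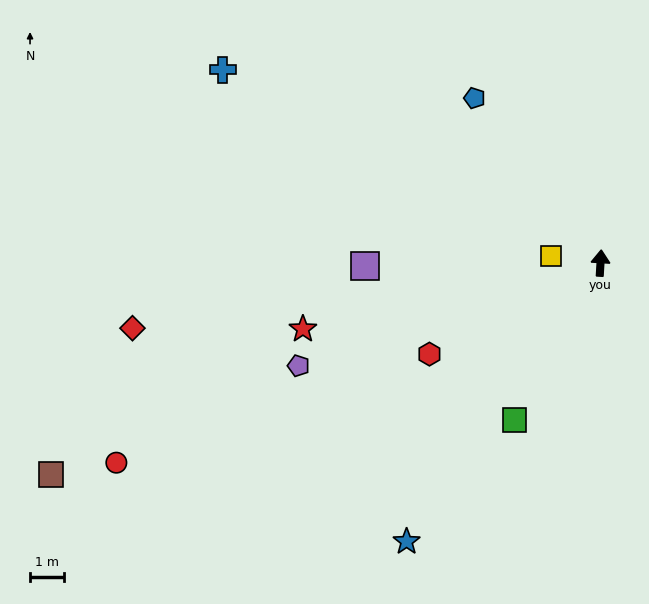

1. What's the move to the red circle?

turn left 116°, forward 15.6 m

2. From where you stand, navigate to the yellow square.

turn left 85°, forward 1.5 m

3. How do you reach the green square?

turn left 155°, forward 5.3 m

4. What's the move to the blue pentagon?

turn left 41°, forward 6.2 m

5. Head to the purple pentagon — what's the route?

turn left 112°, forward 9.5 m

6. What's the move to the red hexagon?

turn left 121°, forward 5.8 m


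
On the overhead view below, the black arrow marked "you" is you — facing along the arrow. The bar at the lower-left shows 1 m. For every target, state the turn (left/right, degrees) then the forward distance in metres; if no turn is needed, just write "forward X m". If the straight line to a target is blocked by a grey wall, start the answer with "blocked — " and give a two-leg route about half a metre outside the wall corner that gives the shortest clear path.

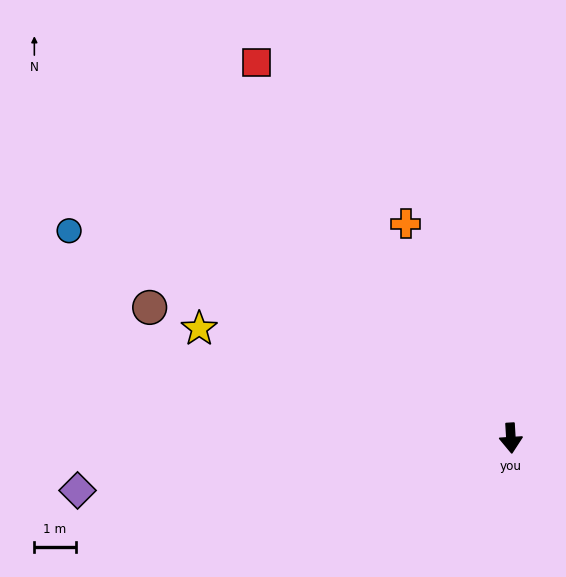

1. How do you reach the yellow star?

turn right 113°, forward 8.0 m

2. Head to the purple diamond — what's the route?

turn right 87°, forward 10.6 m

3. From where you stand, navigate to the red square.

turn right 149°, forward 11.0 m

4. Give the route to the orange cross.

turn right 157°, forward 5.8 m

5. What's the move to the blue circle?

turn right 119°, forward 11.8 m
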